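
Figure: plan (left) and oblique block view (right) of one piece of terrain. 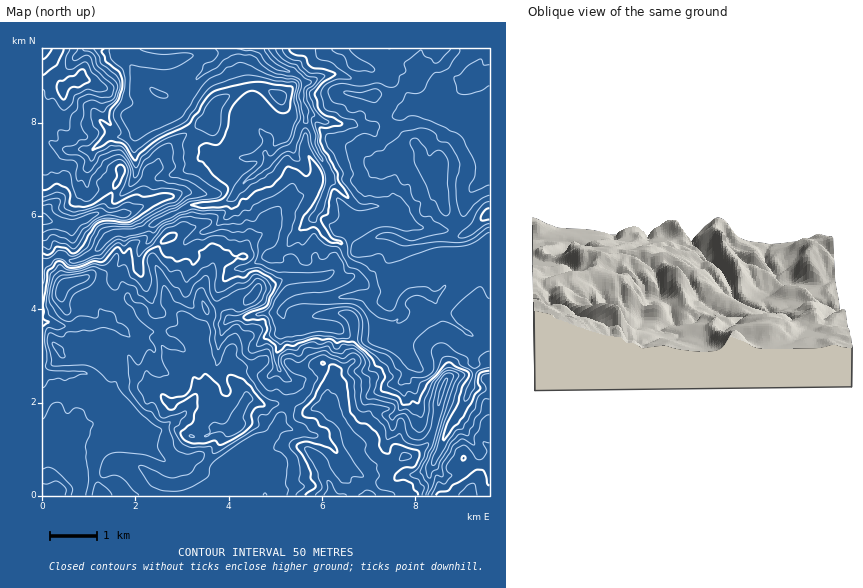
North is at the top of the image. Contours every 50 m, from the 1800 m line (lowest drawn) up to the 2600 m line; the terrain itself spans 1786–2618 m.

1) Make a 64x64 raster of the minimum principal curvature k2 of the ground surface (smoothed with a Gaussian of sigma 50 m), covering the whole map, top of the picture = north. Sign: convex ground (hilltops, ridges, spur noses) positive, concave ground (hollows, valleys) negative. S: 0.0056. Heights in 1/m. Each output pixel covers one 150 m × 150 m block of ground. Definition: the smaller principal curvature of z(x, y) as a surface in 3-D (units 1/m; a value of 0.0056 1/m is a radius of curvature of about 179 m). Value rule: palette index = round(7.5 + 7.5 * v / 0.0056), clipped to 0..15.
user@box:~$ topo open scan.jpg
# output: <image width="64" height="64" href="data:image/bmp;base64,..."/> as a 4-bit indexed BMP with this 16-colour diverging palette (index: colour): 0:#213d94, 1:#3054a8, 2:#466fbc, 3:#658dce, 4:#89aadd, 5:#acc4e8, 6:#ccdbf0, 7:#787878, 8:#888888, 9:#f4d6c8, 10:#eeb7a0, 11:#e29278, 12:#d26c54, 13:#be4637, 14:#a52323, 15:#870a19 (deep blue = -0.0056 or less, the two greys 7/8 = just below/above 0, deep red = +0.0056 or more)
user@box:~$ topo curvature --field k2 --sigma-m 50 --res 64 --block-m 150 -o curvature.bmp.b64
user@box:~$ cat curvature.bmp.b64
<image width="64" height="64" href="data:image/bmp;base64,Qk12CAAAAAAAAHYAAAAoAAAAQAAAAEAAAAABAAQAAAAAAAAIAAATCwAAEwsAABAAAAAAAAAAlD0hAKhUMAC8b0YAzo1lAN2qiQDoxKwA8NvMAHh4eACIiIgAyNb0AKC37gB4kuIAVGzSADdGvgAjI6UAGQqHAHeHZ2eHd3ZlVERFd3d3d3h3dnd3eHhoiHd4eEKXeIh2eIdnd3d3d3eIeIdmd3d3d3d3VURoZmd2VXiHgYWHiHZndnd2d3d3eIdnd3Znd3d3d3d3d3dmdld2VlZhdFZnhndmd3Z3d3d3dmZmmGd3d3d3d3Znd2dld3dkQ0JVdmeGdnd3dnh3eIdmZmV2Znd3eHd3dnh3ZWeHd3eJYDmIdXd3d3d2eIh3dmZ3dUZ1V3d3d2ZniHdWd3d2eJmEB3iWV3d3d3d3d3Zmd3dlQ2dUZ3d3ZniHdVd3d2WIh3cEeZZHd3h3d3d3d3d3ZXh3SHU1d2d3iHZFeIeIZYZmaECIgnh3eHeHd3d3d3ZXmXhniHRFZ3ZUNGd4h3hzZ2VXcGdVh3d3d3d3d3d3ZXeHZ4d4l2ZlZUV3Znd3iIVHZldyJld3d3d3eIdnh3VVJXZ3h3iIdnVmdmd3d2eIhUlmR3UVd4h3d3d3iIZ2VYljR4h2Z3ZVdVeIdoh3dnZDKGZHd0JoeHiHeId4hmV2aJdFd3dnd2eGVmeHiHdleHlUVUeHY0ZnaId4iIhlZ4d4h3V4d2eId2d3ZneHd3VHeINlZ4d2Fphoh3iHdVZ3iHh3d3eHZ3h2Vmd2Z4eIdkNXdHR2iHckhmiGiIdGZ3iIh3d3d4ZneGZnZ2ZniIh3h0RVZWaIdkJFZ3Z4hGhmd3h3dnd4dXh3ZllTRVV3iId3dmRmVomHcIlTMzM1eHZ3d2Znd3dWd2VVRBZ3Zld1RFiHdmVEaZeBaTh3d3d3dnZ3Vod3Z1aHd3iAaWZ4aIZmVXdnVWVFVEMzJ4h3d3d2dXZYh3d4ZId1eZCZVomHZal2Z3Vnd2Z3dHgniHd3d3eFd1h3Z3dUh2RYgHhHZ4VHmGZ3Rnd3dmZlaCmHZ3d3d2ZlZ1Z3d2OIdiWEVmmFdlh1REVnd3d3d3dVKWZ4eHh2Z2d1d3eHYndnckRVVXdmUzRWdod3eHd3dmZIV2d2d2d3ZVeHeImCaHeIZVZUNENEd1eGh3d3eIdWhzESNEVWd3Z3d3aId2Q4doh1ZnZlVVaHV3d3d3d4ZXd3Vol2d3d3Z3ZmZ4dWhiEAJWVYiHd3Z5dmZXd3d3Zoh3dXeHeHd3ZohkZ3dFh0Z3YyNGeId3d5hmRXZnd3ZoiIh0d2Znd3d3eEWGZViFWGeIh0ZWZlVVZmVoh2iHdnd4iGGJdmZ3d4hWRodkaHRnh4iGVnZVVDMjRmd3Vndmd3eIYIl2ZmZ1eIRWhnRodUeHaZhld3eIh3d2Vnd2Zndnd3dgeZeIZmV2dFd1dGd3RXZpl2V3d3d3h4dId3d3eHd3d3F3d3h3dYZUZ3WFZ4d0ZWh3Z3d3iId4c1h3d3d3h3d3cWdFZ4ZldzV3dXdXd2UyFWZmZmZneEUlZ3d3d3d3d3dyFxAFdGdnNZdnaGZneHdhRWZ3Zmd4Imd3h3d3d3d3d3YwFzAUeVc0p1ZmZ3iHaJdEV4dYd4cKh3d3ZmZ2ZmZ3d2RohyF5WGBlZVWXeHd3dldkZ2iGdCiHZmZ3d2ZlVVZ3R2iHYidYhheIc1d4h3d2eIdHaHQBVnd3eId4d3eIZWdXeHZlIAAERZh4UiaHd4d4d2RoYIh3ZniIZnZmZoiHSHeJZ1VVVTADl3h3Yld2hniIdkYWh3d2ZmVmVVVWZ3dYd3Z4ZWeZd1ADiHeIRHZ2iIeIUllneId2Z3ZnZ4dlZ3hlVWeIV5h3d0AEhnh1Z2eId3d1FWd3Z3d3Z3hniGVol3ZEVWZUd3d3d1AAAAVXaIh3d3gVeHMzRFZnZ3eHZWeGeHRlVmNHdneJhmd3Yih3d3eHeFGYJId3dniGd4dlZnZndmVlZiR3V4iHd3iHFXh3d4d4cIMnh4h2d4eHh3ZmZnd2dId4cVdlZ3d3d3ZhaId3h2eCI4iIeHaGd3d3d3Znd3Zkh3d0FmREZ3d3d3Yjd3d4Z4QXh3h3doZ3eId3d3dnh1N3eKcIiHZVZ3d3d3MmeHhXgEZnd4iGh3h3h3d3d3aIg1eIlwh3d3dnd3d3eEN4dVdgeHeIiId3h3iId3d3hmeFSHh1GHiHd3d3d3ZVVRdzdwR3d4d4d3d3aIh3d3dkMiIVeIQ2iIh3d2Z3d4dWUBWECHd3h3d3d3hoh3d3dld4aFBWVFVoiHdmZ3d3iHV4MoBph3eHd3d4h2Z3d3d3h3d4hjNVZVV4d3Z4dnd3ZniAgFmHd4hnd3iId2d3d3d2h3Z2WGZ3ZUZ3Z4iGZ3d3eHBQd3ZmVGd3d3iHd2d3d3d3Z2RmV3d3ZVZ5iIdnd3d3hgVAIzR3d3ZmdmZneId3dnZ3RmVnd3d3ZXd4d2d3d2Z4BEh3h2d3d3d2d3eIiHdmd3VXVUd3d3dlZ4h3Z3d2eHcGmYZ3d3d3d3d3eHd3d1eHRWeHRnd3iHVmiId2d2eJcxd3h3d4h3d3d3d3d3d2aHV1eJlUd3iIhVZ4iHd2d5mDGYiIh3iYd3d3d3d3d3Z4d4Z4mWN3h3d3R3d3d3d3eIcFeZiHZnZmd4d3d3iIdmZ3l4d4ZHd3d3hUd3d3h3d3cgEUZTJERWd3h3d3eIh4ZlaXZ3hkd3d3d3VHd3d2ZlEBeFMzV3d3d3d4d3d3d4d3RIhldlV3d4d3dkJod3djA2WJh3eIiHd3eIh3h2eHdodjWIZlV4d3d4d3hyeIiEJ4l1iHd3h3d3d3h3d3dnd2eIYzRGV3dmd2d3d3UzM0J3iYd3iId2d3d3d3d3eHZ3"/>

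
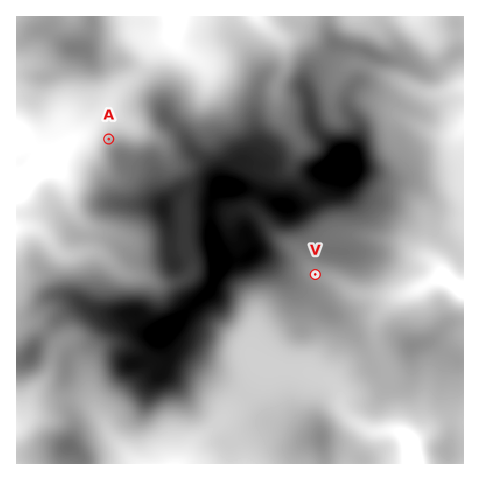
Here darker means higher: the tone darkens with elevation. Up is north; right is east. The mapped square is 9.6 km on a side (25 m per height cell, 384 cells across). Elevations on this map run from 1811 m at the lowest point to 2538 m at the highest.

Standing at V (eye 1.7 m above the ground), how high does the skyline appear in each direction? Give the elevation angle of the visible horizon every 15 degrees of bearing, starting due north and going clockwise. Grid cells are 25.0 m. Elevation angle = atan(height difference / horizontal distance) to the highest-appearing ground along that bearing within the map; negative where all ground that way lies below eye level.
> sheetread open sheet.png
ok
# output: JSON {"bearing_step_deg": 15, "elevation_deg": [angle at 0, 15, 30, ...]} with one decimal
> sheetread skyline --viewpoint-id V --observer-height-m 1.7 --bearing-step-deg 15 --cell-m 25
{"bearing_step_deg": 15, "elevation_deg": [10.1, 9.5, 8.9, 7.8, 6.2, 4.0, 0.8, -1.2, 0.2, -0.4, 1.7, 3.7, 5.3, 6.5, 7.4, 7.9, 8.2, 8.3, 9.8, 13.3, 12.3, 8.1, 11.8, 12.5]}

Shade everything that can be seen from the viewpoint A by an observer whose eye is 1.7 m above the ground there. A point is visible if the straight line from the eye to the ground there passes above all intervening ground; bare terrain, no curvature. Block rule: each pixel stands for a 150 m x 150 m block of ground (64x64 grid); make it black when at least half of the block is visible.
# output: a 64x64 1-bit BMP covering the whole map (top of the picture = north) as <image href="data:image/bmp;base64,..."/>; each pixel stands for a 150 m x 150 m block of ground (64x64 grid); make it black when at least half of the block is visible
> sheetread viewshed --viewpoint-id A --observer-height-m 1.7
<image width="64" height="64" href="data:image/bmp;base64,Qk0+AgAAAAAAAD4AAAAoAAAAQAAAAEAAAAABAAEAAAAAAAACAAATCwAAEwsAAAIAAAAAAAAA////AAAAAAAAAAAAAAAAAAAAAAAAAAAAAAAAAAAAAAAAAAAAAAAAAAAAAAAAAAAAAAAAAAAAAAAAAAAAAAAAAAAAAAAAAAAAAAAAAAAAAAAAAAAAAAAAAAAAAAAAAAAAAAAAAAAAAAAAAAAAAAAAAAAAAAAAAAAAAAAAAAAAAAAAAAAAAAAAAAAAAAAAAAAAAAAAAAAAAAAAAAAAAAAAAAAAAAAAAAAAAAAAAAAAAAAAAAAAAAAAAAAAAAAAAAAAAAAAAAAAAAAAAAAAAAAAAAAAAAAAAAAAAAAAAAAAAAAAAAAAAAAAAAAAAAAAAAAAAAAAAAAAAAAAAAAAAAAAAAAAAAAAAAAAAAAAAAAAAAAAAAAAAAAAAAAAAAAAAAAAAAAAAAAAAAAAAAAAAAAAAAwAAAAAAAAADAAAAAAAAAAcAAAAAAAAAHwAAAAAAAAA/AAAAAAAAAD8AAAAAAAAAP+AAAAAAAAA/8AAAAAAAAD/4AAAAAAAAP/8AAAAAAAAv/wAAAAAAAA//AAAAAAAAD//GAAAAAAA///4AAAAAAD///AAAAAAAD//4AAAAAAAP//AAAAAAAA//4AAAAAAAA//wAAAAAAAA//AAAAAAAAD/gAAAAAAAAPwAAAAAAAAAAAAAAAAAABgAAAAAAAAACAAAAAAAAAAAAAAAAAAAAAAAAAAAAAAAA=="/>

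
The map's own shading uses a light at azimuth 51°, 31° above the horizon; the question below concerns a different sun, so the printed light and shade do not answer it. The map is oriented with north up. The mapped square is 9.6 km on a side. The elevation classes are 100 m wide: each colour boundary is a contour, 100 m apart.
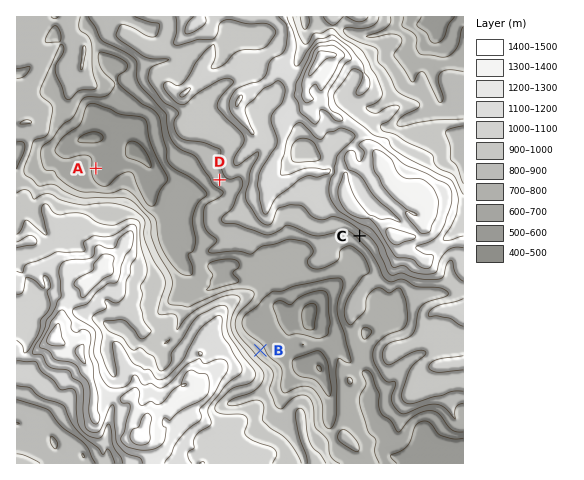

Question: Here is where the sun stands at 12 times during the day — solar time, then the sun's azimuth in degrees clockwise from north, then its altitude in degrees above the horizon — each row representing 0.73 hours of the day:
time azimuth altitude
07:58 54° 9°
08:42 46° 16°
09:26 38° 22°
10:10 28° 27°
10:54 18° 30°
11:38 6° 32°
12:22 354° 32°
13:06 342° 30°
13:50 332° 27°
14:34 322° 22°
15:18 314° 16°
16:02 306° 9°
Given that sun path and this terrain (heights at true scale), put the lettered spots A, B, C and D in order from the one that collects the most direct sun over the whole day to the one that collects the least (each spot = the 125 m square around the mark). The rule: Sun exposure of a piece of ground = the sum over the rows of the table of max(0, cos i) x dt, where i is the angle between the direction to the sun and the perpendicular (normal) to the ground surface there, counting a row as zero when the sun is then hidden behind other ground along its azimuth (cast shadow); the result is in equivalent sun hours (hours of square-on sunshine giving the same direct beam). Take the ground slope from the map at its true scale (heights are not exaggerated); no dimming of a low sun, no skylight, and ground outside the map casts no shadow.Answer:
B > A > D > C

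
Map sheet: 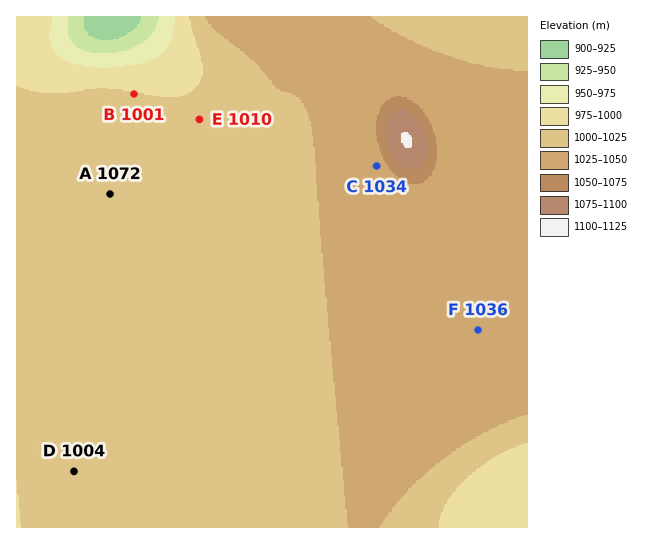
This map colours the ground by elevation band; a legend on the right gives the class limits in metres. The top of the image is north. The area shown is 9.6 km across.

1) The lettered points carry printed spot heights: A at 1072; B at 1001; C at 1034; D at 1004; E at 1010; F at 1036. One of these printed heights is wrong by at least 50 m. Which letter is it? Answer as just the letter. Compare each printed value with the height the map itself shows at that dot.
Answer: A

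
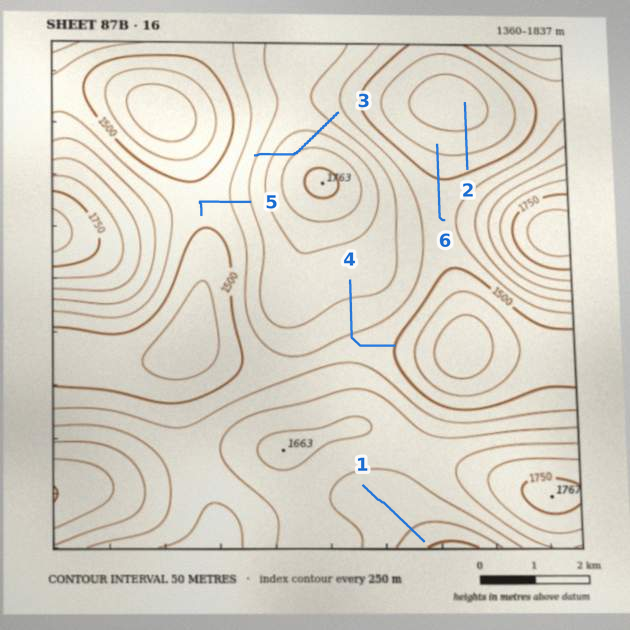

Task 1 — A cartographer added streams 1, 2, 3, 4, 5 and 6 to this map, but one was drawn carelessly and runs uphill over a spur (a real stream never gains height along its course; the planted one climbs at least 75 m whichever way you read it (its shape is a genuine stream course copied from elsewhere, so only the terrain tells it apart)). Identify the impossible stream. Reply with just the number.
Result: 3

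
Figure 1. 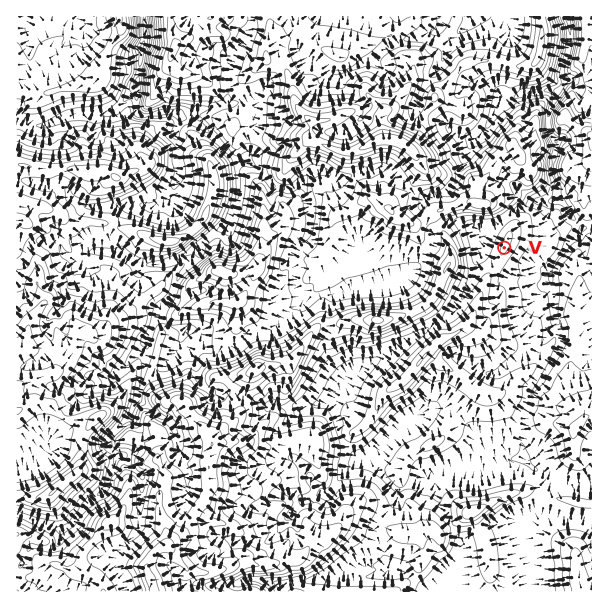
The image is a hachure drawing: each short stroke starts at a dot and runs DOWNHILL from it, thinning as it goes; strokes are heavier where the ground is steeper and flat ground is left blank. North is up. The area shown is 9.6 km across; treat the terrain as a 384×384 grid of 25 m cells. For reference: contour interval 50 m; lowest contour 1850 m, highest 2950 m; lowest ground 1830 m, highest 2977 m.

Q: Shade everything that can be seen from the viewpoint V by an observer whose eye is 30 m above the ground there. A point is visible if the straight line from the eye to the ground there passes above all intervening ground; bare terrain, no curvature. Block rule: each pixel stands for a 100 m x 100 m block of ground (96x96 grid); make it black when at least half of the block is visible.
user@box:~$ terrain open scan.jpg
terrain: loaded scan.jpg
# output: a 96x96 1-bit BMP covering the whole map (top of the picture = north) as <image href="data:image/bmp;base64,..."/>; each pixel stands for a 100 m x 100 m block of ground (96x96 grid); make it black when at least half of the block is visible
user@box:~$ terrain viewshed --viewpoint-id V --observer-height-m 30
<image width="96" height="96" href="data:image/bmp;base64,Qk2+BAAAAAAAAD4AAAAoAAAAYAAAAGAAAAABAAEAAAAAAIAEAAATCwAAEwsAAAIAAAAAAAAA////AAAAAAAAAAGAAAAAAAAAAOcAAAGAAAAAAAAAAP8AAAOAAAAAAAAAAP8AAAIH4AAAAAAAAP8AAAAP/AAAAAAAAN8AAAAf/gAAAAAAAJ8AAAA4/wAAAAAAAP8AAAB7hwAAAAAAAP8AAAB+AAAAAAAAAP4AAAAeA4AAAAAAAPwAAAAHD8AAAAAAAPgAAAAB/8AAAAAAAAAAAAAAf+AAAAAAAAAAAAAAGfAAAAA4AAAAAAAAADAAAAAeAAAAAAAAAIAAAAAPgOAAAAAAAcAAAAAA8cAAAAAAAMAAAAAAP4AAAAAAACAAAAAADwAAAAAAAAAAAAAAAAAAAAAAAAAAAAAAAAAAAAAAAAAAAAAAAAAAAAAAAAAgAAAAAAAAAAAAAAAgAAAAAAAAAAAAAAAwAAAAAAAAAAAAAAAwAAAAAAAAAAAAAAAAAAAAAAgAAAAAAAAAAAAAAhwAAAAAAAAAAAAAA/4AAAAAAAAAAAAAA88AAAAAAAAAAAAAA/8AAAAAAAAAAAAAAf8AAAAAAAAAAAAAAf8AAAAAAAAAAAAB8P8AAAAAAAAAAAAAYP8AAAAAAAAABgAAMH8AAAAAAAAAAAAAPH8AAAAAAAAAAAAAHj8AAAAAAAAAAAAABz8AAAAAAAAAAGAAA58AAAAAAAAAADgAEZ8AAAAAAAAAABwAfN8AAAAAAAAAAA8A/t8AAAAAAAAAAAfB/38AAAAAAAAAAAP//z8AAAAAAAAAAAP//z8AAAAAAAAAAAP//78AAAAAAAAAAAP//78AAAAAAAAAAAP//78AAAAAAAAAAAP///8AAAAAAAAAAAP///8AAAAAAAAAAAH//n4AAAAAAAAAAAH//n4AAAAAAAAAAAD//zwAAAAAAAAAAAD//z0AAAAAAAAAAAD//50AAAAAAAAAAAD//40AAAAAAAAAAAD//88AAAAAAAAAAAD//8cAAAAAAAAAAAD/7+MAAAAAAAAAADH/B/EAAAAAAAAAAH//h8EAAAAAAAAAAef/g8cAAAAAAAAAAcP/wAcAAAAAAAAAA4A/4A8AAAAAAAAAAQAAMB8AAAAAAAAAAAAADB8AAAAAAAAAAAAAD58AAAAAAAAAABgAHz8AAAAAAAAAAAwAPj8AAAAAAAAAAAgAPD8AAAAAAAAAABgAeD8AAAAAAAAAADAAcBsAAAAAAAAAIDAAYBMAAAAAAAAAGAAAAAcAAAAAAAAABAAAAA8AAAAAAAAAAAAAAA8AAAAAAAAAAAAAAAwAAAAAAAAAAAAAAAgAAAAAAAAAAAAAAAAAAAAAAAAAAAAAAAAAAAAAAAAAAAAAAAAAAAAAAAAAAAAAAAAAAAAAAAAAAAAAAAAAAAAAAAAAAAAAAAAAAAAAAAAAAAAAAAAAAAAAAAAAAAAAAAAAAAAAAAAAAAAAAAAAAAAAAAAAAAAAAAAAAAAAAAAAAAAAAAAAAAAAAAAAAAAAAAAAAAAAAAAAAAAAAAAAAAAAAAAAAAAAAAAAAAAAAAAAAAAAAAAAAAAAAAAAAAAAAAAAAAAAAAAAAAAAAAA="/>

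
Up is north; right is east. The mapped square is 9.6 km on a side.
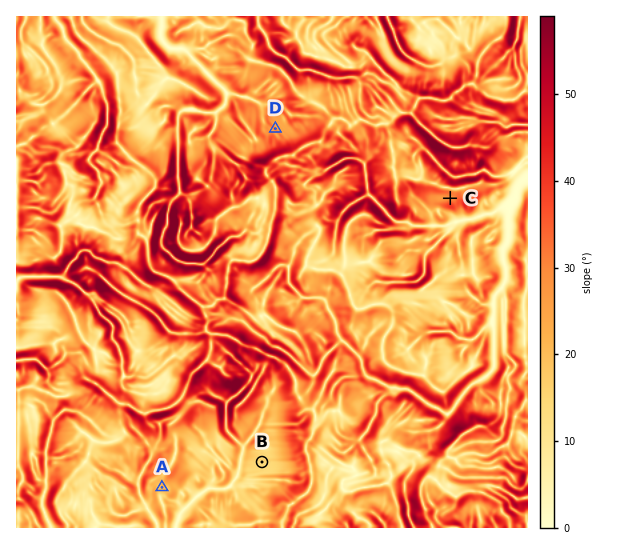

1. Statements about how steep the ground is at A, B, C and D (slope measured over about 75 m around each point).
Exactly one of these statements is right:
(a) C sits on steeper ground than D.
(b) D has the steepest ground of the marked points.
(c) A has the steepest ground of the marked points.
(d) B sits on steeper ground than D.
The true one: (a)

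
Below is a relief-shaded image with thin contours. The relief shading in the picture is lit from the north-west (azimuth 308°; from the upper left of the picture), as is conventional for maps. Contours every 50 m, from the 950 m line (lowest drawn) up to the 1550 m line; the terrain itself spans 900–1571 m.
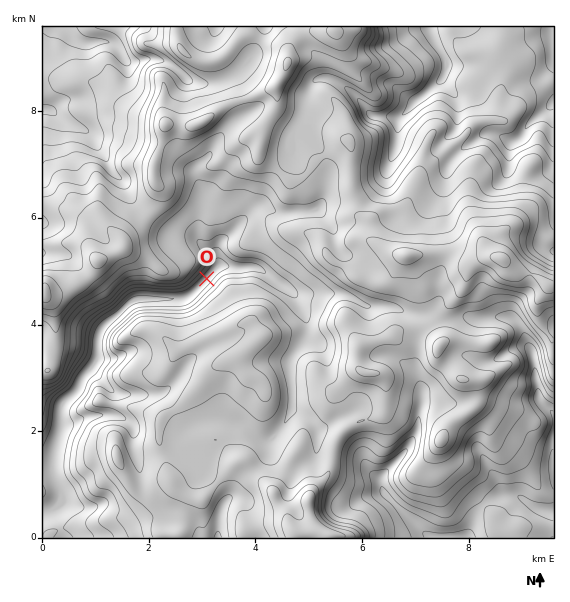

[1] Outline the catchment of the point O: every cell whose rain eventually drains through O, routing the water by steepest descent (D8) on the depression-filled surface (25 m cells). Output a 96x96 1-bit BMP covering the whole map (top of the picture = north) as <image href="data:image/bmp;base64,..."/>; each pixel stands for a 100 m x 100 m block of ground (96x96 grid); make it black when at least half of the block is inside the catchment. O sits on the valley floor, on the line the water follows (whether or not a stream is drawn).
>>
<image width="96" height="96" href="data:image/bmp;base64,Qk2+BAAAAAAAAD4AAAAoAAAAYAAAAGAAAAABAAEAAAAAAIAEAAATCwAAEwsAAAIAAAAAAAAA////AAAAAAAAAAAAAAAAAAAAAAAAAAAAAAHgAAAAAAAAAAAAAAPgAAAAAAAAAAAAAAPgAAAAAAAAAAAAAAPAAAAAAAAAAAAAAAfAAAAAAAAAAAAAAA/AAAAAAAAAAAAMAA/AAAAAAAAAAAA+AB/AAAAAAAAAAAB/AD/gAAAAAAAAAAD/gH/wAAAAAAAAAAD/wP/4AAAAAAAAAAH/4f/8AAAAAAAAAAH/8f/8AAAAAAAAAAH////8AAAAAAAAAAH////+AAAAAAAAAAH////+AAAAAAAAAAP////+AAAAAAAAAAP////+AAAAAAAAAAP/////AAAAAAAAAAP/////gAAAAAAAAAP/////4AAAAAAAAAP//////AAAAAAAAAD//////wAAAAAAAAB//////wAAAAAAAAAf/////4AAAAAAAAAP/////4AAAAAAAAAH/////4AAAAAAAAAH/////4AAAAAAAAAD/////wAAAAAAAAAB/////wAAAAAAAAAA////8AAAAAAAAAAAf///4AAAAAAAAAAAD///4AAAAAAAAAAAB///4AAAAAAAAAAAAf//4AAAAAAAAAAAAP//+AAAAAAAAAAAAH///4BgAAAAAAAAAH///+DAAAAAAAAAAP/////AAAAAAAAAAf/////AAAAAAAAAA//////gAAAAAAAAB//////gAAAAAAAAD//////wAAAAAAAAH//////4AAAAAAAAP//////8AAAAAAAAf//////+AAAAAAAA///////+AAAAAAAB////////AAAAAAAD////////AAAAAAPH////////AAAAAAf/////////gAAAAA/////////8AAAAAH///////8AQAAAAAP///////wAAAAAAAf///////AAAAAAAAP///////AAAAAAAAH///////AAAAAAAAD///////AAAAAAAAB//////+AAAAAAAAA//////8AAAAAAAAAf/////4AAAAAAAAAf/////4AAAAAAAAAf/////4AAAAAAAAAf/////wAAAAAAAAAf/////wAAAAAAAAAf/////wAAAAAAAAAf///z/wAAAAAAAAAf///g/wAAAAAAAAAf//+A/wAAAAAAAAAf//8AfwAAAAAAAAAP//4APwAAAAAAAAAP//4ADwAAAAAAAAAP//4ABwAAAAAAAAAP//4AAAAAAAAAAAAH//4AAAAAAAAAAAAH//4AAAAAAAAAAAAHn/8AAAAAAAAAAAAAB/8AAAAAAAAAAAAAA/+AAAAAAAAAAAAAAP/AAAAAAAAAAAAAAH/AAAAAAAAAAAAAAAfAAAAAAAAAAAAAAAHAAAAAAAAAAAAAAABAAAAAAAAAAAAAAAAAAAAAAAAAAAAAAAAAAAAAAAAAAAAAAAAAAAAAAAAAAAAAAAAAAAAAAAAAAAAAAAAAAAAAAAAAAAAAAAAAAAAAAAAAAAAAAAAAAAAAAAAAAAAAAAAAAAAAAAAAAAAAAAAAAAAAAAAAAAAAAAAAAAAAAAAAAAAAAAAAAAAAAAAA="/>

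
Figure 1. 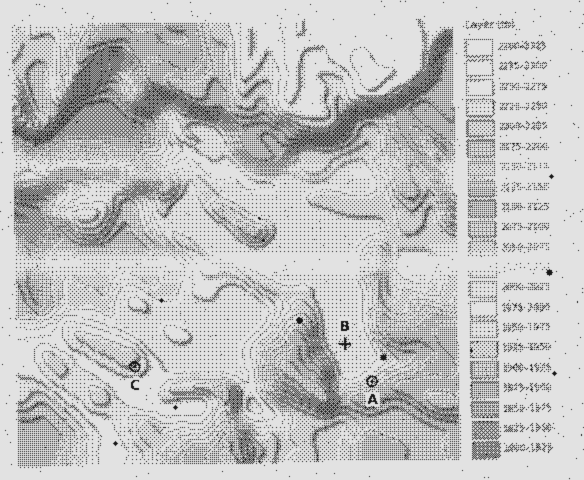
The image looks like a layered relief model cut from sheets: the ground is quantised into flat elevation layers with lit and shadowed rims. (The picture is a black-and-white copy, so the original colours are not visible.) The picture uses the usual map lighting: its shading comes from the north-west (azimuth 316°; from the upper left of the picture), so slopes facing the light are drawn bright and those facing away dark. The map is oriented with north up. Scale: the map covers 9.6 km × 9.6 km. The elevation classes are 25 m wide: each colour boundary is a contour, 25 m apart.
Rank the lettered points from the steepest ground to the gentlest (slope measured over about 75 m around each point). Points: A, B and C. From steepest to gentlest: A C B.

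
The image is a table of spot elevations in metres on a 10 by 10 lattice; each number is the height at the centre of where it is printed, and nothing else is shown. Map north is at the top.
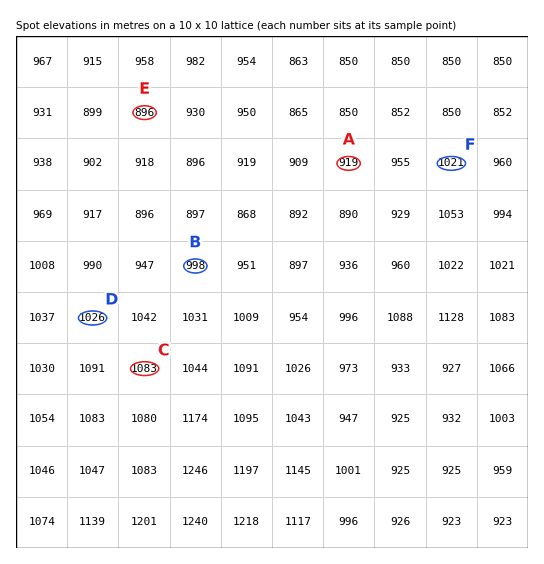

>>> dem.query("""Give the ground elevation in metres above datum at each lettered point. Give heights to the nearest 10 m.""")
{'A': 920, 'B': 1000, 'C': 1080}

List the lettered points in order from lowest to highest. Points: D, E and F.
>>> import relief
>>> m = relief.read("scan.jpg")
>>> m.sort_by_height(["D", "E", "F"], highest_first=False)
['E', 'F', 'D']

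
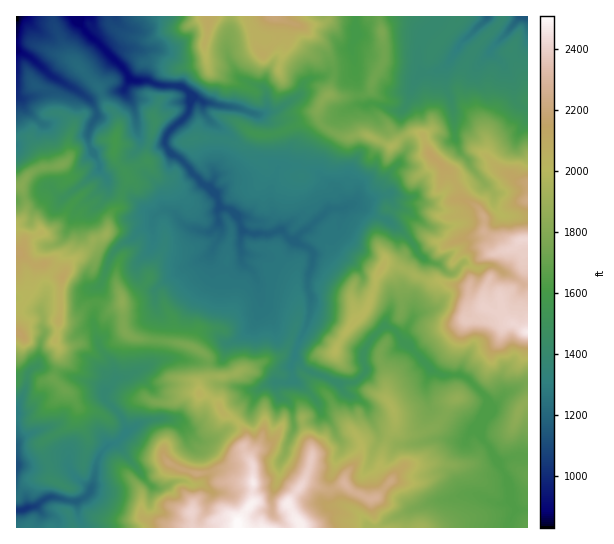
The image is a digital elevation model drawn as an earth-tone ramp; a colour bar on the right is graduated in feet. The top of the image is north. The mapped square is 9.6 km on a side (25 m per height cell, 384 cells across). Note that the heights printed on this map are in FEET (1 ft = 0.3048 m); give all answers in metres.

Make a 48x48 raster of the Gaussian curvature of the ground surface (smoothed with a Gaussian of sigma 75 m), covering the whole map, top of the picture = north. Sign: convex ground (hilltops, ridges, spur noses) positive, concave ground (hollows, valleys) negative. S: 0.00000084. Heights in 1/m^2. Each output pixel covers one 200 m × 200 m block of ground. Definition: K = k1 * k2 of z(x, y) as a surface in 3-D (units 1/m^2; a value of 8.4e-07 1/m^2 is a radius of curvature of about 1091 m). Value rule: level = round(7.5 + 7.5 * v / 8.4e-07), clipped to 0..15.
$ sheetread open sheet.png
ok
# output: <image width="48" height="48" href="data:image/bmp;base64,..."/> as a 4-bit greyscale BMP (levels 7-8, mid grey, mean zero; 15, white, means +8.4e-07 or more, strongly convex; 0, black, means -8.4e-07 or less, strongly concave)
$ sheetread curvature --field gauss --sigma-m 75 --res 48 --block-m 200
<image width="48" height="48" href="data:image/bmp;base64,Qk32BAAAAAAAAHYAAAAoAAAAMAAAADAAAAABAAQAAAAAAIAEAAATCwAAEwsAABAAAAAAAAAAAAAAABEREQAiIiIAMzMzAERERABVVVUAZmZmAHd3dwCIiIgAmZmZAKqqqgC7u7sAzMzMAN3d3QDu7u4A////AHpnd3d2aEpnZ3eId3aKdoehaGmnd3h4eGhpxXd3f1SJxXp2WYdYh3d2hod3d3iHd8hpB3eJhwnW93eX0h9ap4iPyJeIiHh3iGdqrmx6eP94oYaGGcRYU3NIB3eHeIiHh4iZhVd4dgVgd4h41zh4Zvf4j2eHeHeHiLZnh6Z5mZrTIDaHeMhWgoipZod3d3d3iJZnh3dYUn+H36F4Zvx8uJVneLd4d3iIeHuXiHh4ZX+7qbj/eISP9IZXeGh3iYd3eIaGeGeFh1zDd5Z8KKR+ZXeWZ3d3eId4h1d4eHiYmiQEd2kAeZgwwJyFeHd4iId3l3iIiIWUWFx9Z4w9uXC/x3eGaIeHZ3eIh6eId4d0p6WUh2qIa9dms1g7aXd3eYaXiWd3mXmWjJZ2nEh4c3dxqal8uHd3npV3h4fId2iHd0iHmXGGR8i1lNBmd3dniFVohhSQV3eIeIi4h1N/92Z0VZVpV3iXWJh3iF3wVoiIeJZnchyuSlhBnahYV5eHl3d5h1dM5YZYd4iIiqpmmCYZ78n6hoOHZodntf4Phqh3qFZ4lmxnlZZ3egaF+biHZq17SvbQOXeJh3h3d1p4h4eIh1eEYFd0joVKLVYO83d2WIh3eXdniIeIq1i4yod0f5Z4d2emeGZoh4iIh4d3iIeHmXeKRoiKt4h3d3d3S4Zsxoh4iIh3d3eIhqtoZ3h41nh4d3eHD7mZhXV4iIh3d3d3ZJ5hiHiHA7Z4iId26JVWmLiIh3d3d3d4dm04d3Yri/XqVna1pGdlmIaId3d4iHeId3db1FaqVQoIeKN3dneXl4Z3d4iId3eHh4eW9nrXJozId5fTd0VmhoeHeHh3l5iHd3mP50S8xleIiJH4l3b4SHiHh3eId3Z4iIg4eUaoeGhHenm1WIrHZ4h3eHiHiIeHeHdRXXZYR6ValnV9SIhRmId3iIeIeHh4h4iHZXicd3qIhUaImHd3aHiHiVaIeHh3eHiIiHhUmVl2fVindpeVSIh3aJiIh3d3d3iHfSuKVmpZdofJZ0eXiHd3d3h3d3iIeHeHde1IdXiXeXVHonplh4ZpmId3eHh3h3loQIVWvESXh+eW/YWWd+qzeHd3d4h3hlmIicfGZHd1dqVpfyp6dQo7d3d3d3h3d3jWnym3xquHyId4UKa9eA0/mHdnqHiHd6daGQZGy3eHp4mpd7Z8m3e4eIeKdWZXhneYg0+OVniXeHV4aZtkU9uThnmn+ndpiId3fNaJeXiHeIeah4DJRZeWaTKWZzdoiHeGSJdUZ3d3iJZWeKULmr/D9FhmxhWpnmZoeIhmdneHeHtneHh6VyQPeFRHbL1FZoh4d4h4d4h4h3uIiHaKN4nAD/WHZ/qJdHiIh4h3h4h4h1aHiYeHfTeCLaZGlSaHd3d3mHd3d3d3d4Z3iIeHZ3mZZ2hm7Wh3hoh3eHeIeIeHh0x3d4d3d3iNn3mIh3hoWIeHd3d4eHd3mHd3Z2eIeIY4gHu3d3eceWiI54iHd3eHd3eKi4eXd3aKb+AJepeIa2Z2R3d3eLO6Ow=="/>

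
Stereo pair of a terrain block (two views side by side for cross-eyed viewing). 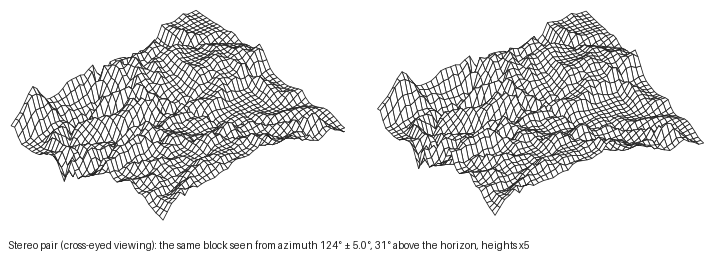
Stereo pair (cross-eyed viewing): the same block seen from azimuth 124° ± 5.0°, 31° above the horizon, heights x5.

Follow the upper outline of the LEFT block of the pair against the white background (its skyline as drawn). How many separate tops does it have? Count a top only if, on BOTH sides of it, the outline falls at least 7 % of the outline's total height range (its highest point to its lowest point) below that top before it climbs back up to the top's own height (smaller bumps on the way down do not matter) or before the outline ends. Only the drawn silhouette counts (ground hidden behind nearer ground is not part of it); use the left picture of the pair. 3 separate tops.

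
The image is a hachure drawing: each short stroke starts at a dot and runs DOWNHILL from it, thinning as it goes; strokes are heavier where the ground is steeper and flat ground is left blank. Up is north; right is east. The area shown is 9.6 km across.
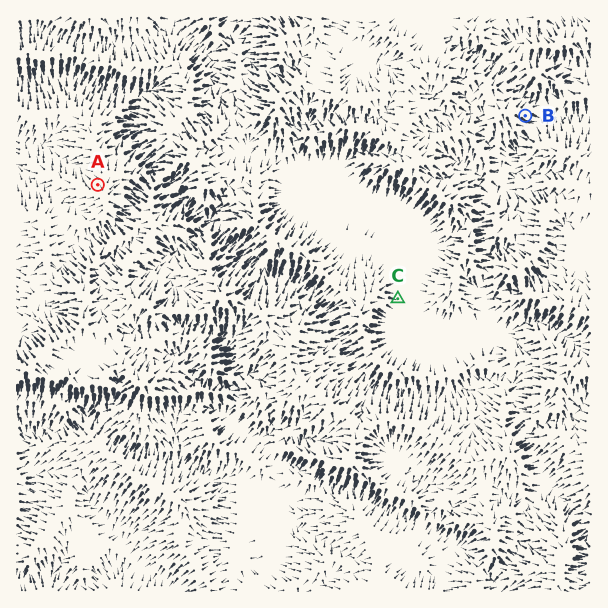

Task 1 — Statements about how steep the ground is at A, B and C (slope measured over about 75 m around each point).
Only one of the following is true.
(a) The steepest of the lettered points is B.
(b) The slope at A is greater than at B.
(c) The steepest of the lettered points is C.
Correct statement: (a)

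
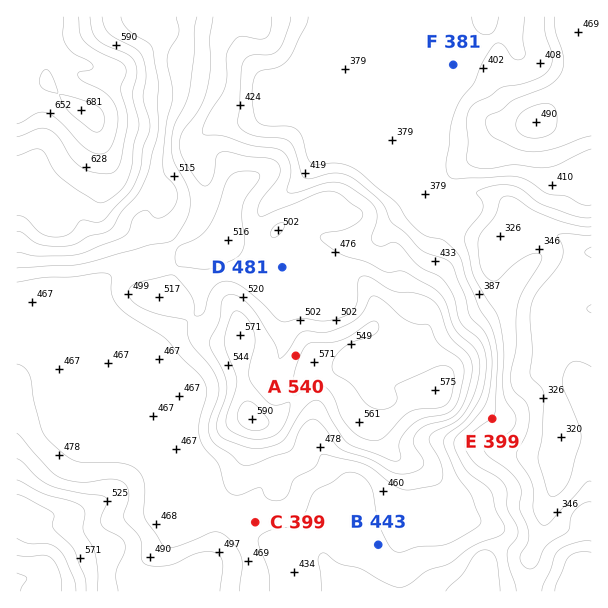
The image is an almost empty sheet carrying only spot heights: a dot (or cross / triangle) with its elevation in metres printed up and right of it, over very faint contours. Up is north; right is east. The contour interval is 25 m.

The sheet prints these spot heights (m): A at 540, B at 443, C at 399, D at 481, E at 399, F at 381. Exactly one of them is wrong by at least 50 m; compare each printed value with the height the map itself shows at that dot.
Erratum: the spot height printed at C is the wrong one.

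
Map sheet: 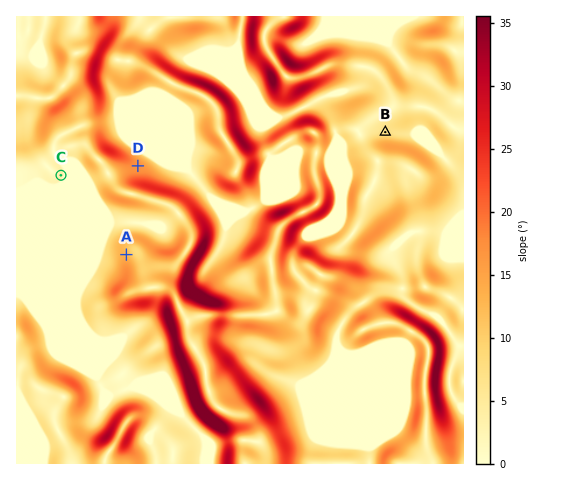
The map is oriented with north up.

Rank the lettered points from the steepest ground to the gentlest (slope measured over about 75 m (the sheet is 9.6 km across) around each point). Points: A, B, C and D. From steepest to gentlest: D A B C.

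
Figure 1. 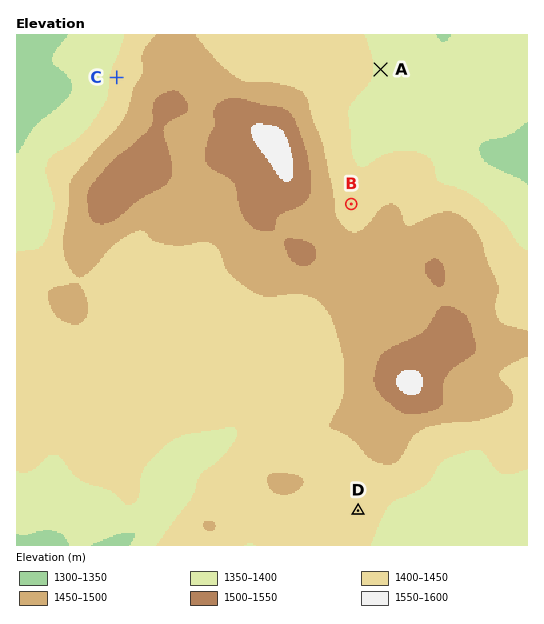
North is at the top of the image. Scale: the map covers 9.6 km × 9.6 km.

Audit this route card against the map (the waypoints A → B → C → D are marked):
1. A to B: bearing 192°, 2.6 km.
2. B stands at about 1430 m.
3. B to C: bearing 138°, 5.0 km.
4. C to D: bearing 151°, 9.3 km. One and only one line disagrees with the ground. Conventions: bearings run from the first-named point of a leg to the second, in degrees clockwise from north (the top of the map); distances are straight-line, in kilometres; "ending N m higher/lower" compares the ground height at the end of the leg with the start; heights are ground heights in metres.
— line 3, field bearing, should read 298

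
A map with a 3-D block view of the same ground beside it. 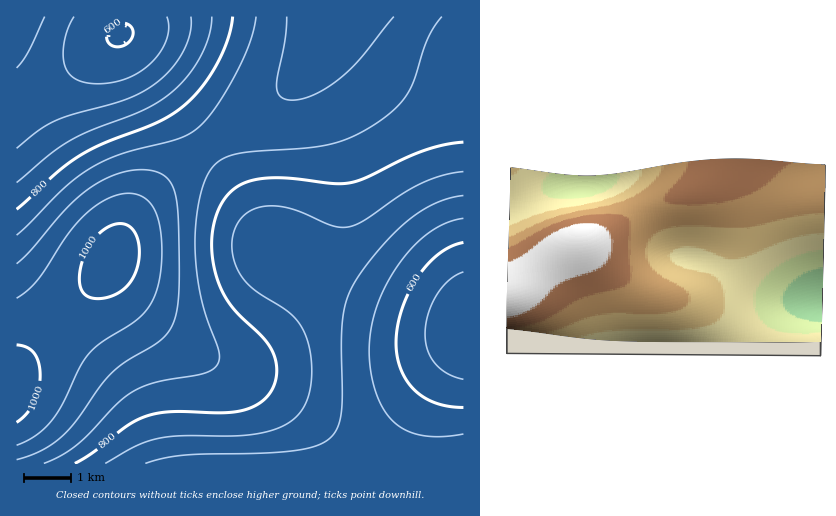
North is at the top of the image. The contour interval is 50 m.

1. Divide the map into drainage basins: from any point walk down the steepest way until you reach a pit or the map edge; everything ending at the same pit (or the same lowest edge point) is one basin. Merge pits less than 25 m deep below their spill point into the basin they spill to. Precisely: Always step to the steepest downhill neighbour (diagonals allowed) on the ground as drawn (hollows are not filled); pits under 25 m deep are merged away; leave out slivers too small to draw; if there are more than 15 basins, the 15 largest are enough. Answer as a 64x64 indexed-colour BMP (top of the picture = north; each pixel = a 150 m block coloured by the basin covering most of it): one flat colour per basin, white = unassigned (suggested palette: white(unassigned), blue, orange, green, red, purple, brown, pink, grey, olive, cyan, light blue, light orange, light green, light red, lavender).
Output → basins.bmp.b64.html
<image width="64" height="64" href="data:image/bmp;base64,Qk12CAAAAAAAAHYAAAAoAAAAQAAAAEAAAAABAAQAAAAAAAAIAAATCwAAEwsAABAAAAAAAAAA////ALR3HwAOf/8ALKAsACgn1gC9Z5QAS1aMAMJ34wB/f38AIr28AM++FwDox64AeLv/AIrfmACWmP8A1bDFABEREREREREREREREREREREREREREREREREREREREREREREREREREREREREREREREREREREREREREREREREREREREREREREREREREREREREREREREREREREREREREREREREREREREREREREREREREREREREREREREREREREREREREREREREREREREREREREREREREREREREREREREREREREREREREREREREREREREREREREREREREREREREREREREREREREREREREREREREREREREREREREREREREREREREREREREREREREREREREREREREREREREREREREREREREREREREREREREREREREREREREREREREREREREREREREREREREREREREREREREREREREREREREREREREREREREREREREREREREREREREREREREREREREREREREREREREREREREREREREREREREREREREREREREREREREREREREREREREREREREREREREREREREREREREREREREREREREREREREREREREREREREREREREREREREREREREREREREREREREhERERERERERERERERERERERERERERERERERERERERESIRERERERERERERERERERERERERERERERERERERERERIhEREREREREREREREREREREREREREREREREREREREREiIRERERERERERERERERERERERERERERERERERERERESIiERERERERERERERERERERERERERERERERERERERERIiIhEREREREREREREREREREREREREREREREREREREREiIiIRERERERERERERERERERERERERERERERERERERESIiIiERERERERERERERERERERERERERERERERERERERIiIiIhEREREREREREREREREREREREREREREREREREREiIiIiIRERERERERERERERERERERERERERERERERERESIiIiIiERERERERERERERERERERERERERERERERERERIiIiIiIhEREREREREREREREREREREREREREREREREREiIiIiIiIRERERERERERERERERERERERERERERERERESIiIiIiIiERERERERERERERERERERERERERERERERERIiIiIiIiIREREREREREREREREREREREREREREREREREiIiIiIiIiERERERERERERERERERERERERERERERERESIiIiIiIiIRERERERERERERERERERERERERERERERERIiIiIiIiIiEREREREREREREREREREREREREREREREREiIiIiIiIiIRERERERERERERERERERERERERERERERESIiIiIiIiIiERERERERERERERERERERERERERERERERIiIiIiIiIiIREREREREREREREREREREREREREREREREiIiIiIiIiIiERERERERERERERERERERERERERERERESIiIiIiIiIiIhERERERERERERERERERERERERERERERIiIiIiIiIiIiIREREREREREREREREREREREREREREREiIiIiIiIiIiIhERERERERERERERERERERERERERERESIiIiIiIiIiIiIRERERERERERERERERERERERERERERIiIiIiIiIiIiIiEREREREREREREREREREREREREREREiIiIiIiIiIiIiIhERERERERERERERERERERERERERESIiIiIiIiIiIiIiIhERERERERERERERERERERERERERIiIiIiIiIiIiIiIiIREREREREREREREREREREREREREiIiIiIiIiIiIiIiIiERERERERERERERERERERERERESIiIiIiIiIiIiIiIiIhERERERERERERERERERERERERIiIiIiIiIiIiIiIiIiIhEREREREREREREREREREREREiIiIiIiIiIiIiIiIiIiIRERERERERERERERERERERESIiIiIiIiIiIiIiIiIiIiIRERERERERERERERERERERIiIiIiIiIiIiIiIiIiIiIiEREREREREREREREREREREiIiIiIiIiIiIiIiIiIiIiIiERERERERERERERERERESIiIiIiIiIiIiIiIiIiIiIiIhERERERERERERERERERIiIiIiIiIiIiIiIiIiIiIiIiIREREREREREREREREREiIiIiIiIiIiIiIiIiIiIiIiIiIRERERERERERERERESIiIiIiIiIiIiIiIiIiIiIiIiIiERERERERERERERERIiIiIiIiIiIiIiIiIiIiIiIiIiIREREREREREREREREiIiIiIiIiIiIiIiIiIiIiIiIiIiERERERERERERERESIiIiIiIiIiIiIiIiIiIiIiIiIiIhERERERERERERERIiIiIiIiIiIiIiIiIiIiIiIiIiIiEREREREREREREREiIiIiIiIiIiIiIiIiIiIiIiIiIiIhERERERERERERESIiIiIiIiIiIiIiIiIiIiIiIiIiIiIRERERERERERERIiIiIiIiIiIiIiIiIiIiIiIiIiIiIhEREREREREREREiIiIiIiIiIiIiIiIiIiIiIiIiIiIiERERERERERERESIiIiIiIiIiIiIiIiIiIiIiIiIiIiIhERERERERERER"/>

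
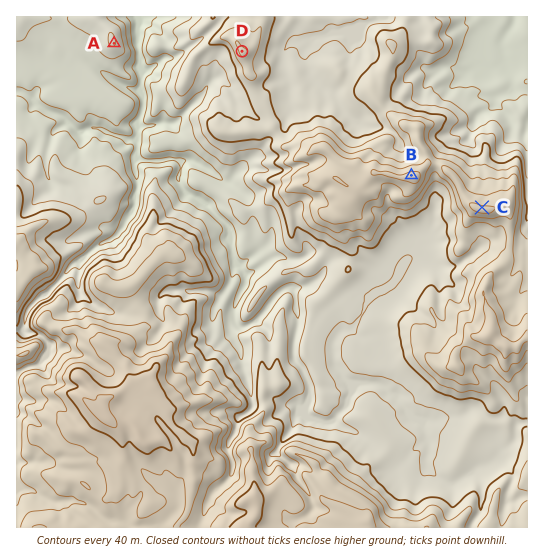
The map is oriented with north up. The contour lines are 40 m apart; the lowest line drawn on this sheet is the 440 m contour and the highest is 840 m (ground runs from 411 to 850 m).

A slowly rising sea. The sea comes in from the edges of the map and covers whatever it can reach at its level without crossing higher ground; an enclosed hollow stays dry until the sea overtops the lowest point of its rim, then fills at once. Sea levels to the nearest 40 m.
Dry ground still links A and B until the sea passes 480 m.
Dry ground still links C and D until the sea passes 600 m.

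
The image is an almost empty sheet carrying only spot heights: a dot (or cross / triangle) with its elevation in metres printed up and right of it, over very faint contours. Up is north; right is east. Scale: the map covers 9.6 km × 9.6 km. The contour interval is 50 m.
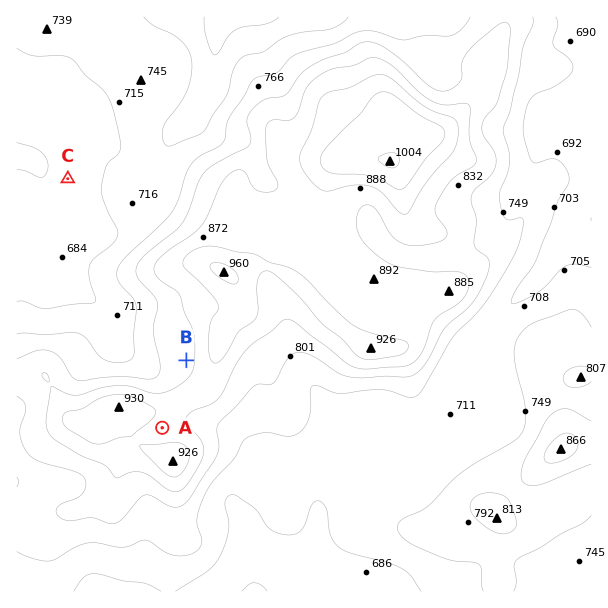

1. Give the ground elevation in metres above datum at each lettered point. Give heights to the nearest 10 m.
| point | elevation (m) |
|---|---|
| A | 880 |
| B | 830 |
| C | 670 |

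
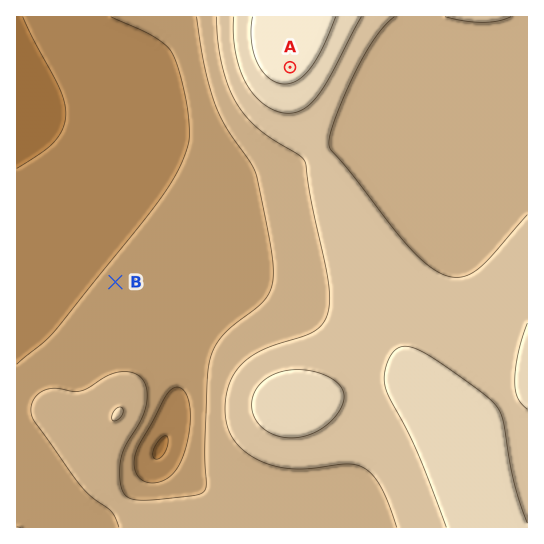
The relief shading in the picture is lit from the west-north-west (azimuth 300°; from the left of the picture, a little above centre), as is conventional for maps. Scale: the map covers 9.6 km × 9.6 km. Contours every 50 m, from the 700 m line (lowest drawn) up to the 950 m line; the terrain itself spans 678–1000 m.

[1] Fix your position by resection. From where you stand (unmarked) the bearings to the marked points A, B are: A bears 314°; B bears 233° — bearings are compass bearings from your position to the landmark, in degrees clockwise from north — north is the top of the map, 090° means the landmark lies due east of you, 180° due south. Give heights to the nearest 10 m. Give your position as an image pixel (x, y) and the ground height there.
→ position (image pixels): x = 338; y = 114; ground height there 850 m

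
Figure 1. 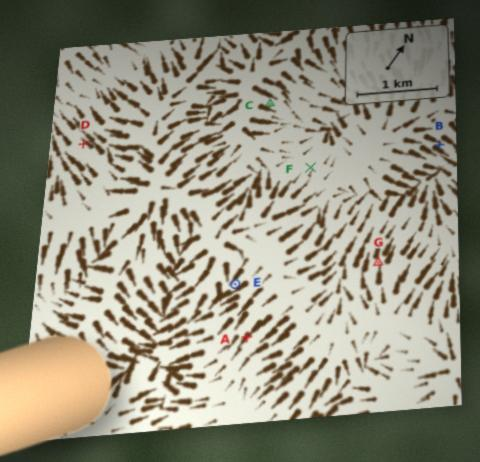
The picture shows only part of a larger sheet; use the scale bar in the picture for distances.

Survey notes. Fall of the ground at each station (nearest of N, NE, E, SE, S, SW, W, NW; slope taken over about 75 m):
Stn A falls S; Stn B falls E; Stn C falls E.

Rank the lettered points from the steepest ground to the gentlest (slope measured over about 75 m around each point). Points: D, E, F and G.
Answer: E G D F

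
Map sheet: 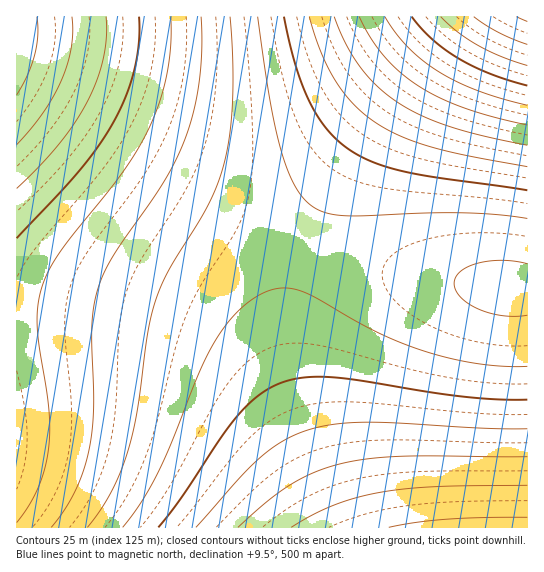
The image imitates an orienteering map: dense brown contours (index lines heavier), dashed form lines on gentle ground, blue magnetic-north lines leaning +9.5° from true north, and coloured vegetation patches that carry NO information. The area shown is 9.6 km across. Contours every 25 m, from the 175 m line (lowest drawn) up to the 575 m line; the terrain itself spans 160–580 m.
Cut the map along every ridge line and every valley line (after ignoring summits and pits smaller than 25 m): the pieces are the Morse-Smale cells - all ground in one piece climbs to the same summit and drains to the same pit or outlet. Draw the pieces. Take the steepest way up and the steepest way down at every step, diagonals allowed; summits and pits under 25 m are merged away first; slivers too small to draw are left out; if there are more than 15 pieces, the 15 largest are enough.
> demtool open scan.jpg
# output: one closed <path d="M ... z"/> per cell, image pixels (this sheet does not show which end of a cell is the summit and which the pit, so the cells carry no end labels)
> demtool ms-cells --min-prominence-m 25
<path d="M17 85l-1 442 327 1-34-93-17-68-3-20 0-46 8-40 6-14-68-27-49-25z"/><path d="M457 16l-440 0-1 69 126 83 44 27 49 25 67 27 26-57 40-64 45-60z"/><path d="M305 247l-4 2-4 12-8 40 2 57 5 29 13 48 35 92 183 1 1-238-117-14-54-12z"/><path d="M527 16l-69 0-15 15-50 60-44 63-37 68-9 25 54 17 54 12 68 9 49 4z"/>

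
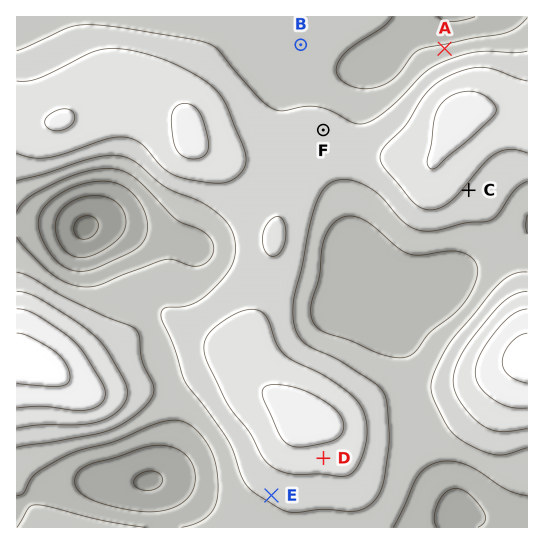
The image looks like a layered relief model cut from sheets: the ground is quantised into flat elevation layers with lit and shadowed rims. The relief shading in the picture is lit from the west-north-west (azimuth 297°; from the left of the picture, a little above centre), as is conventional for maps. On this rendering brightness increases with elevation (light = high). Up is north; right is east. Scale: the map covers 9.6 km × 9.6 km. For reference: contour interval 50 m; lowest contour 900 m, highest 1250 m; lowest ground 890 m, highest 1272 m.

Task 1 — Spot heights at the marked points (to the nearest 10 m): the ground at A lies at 1060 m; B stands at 1070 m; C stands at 1140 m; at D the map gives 1170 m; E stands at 1110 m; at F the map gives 1130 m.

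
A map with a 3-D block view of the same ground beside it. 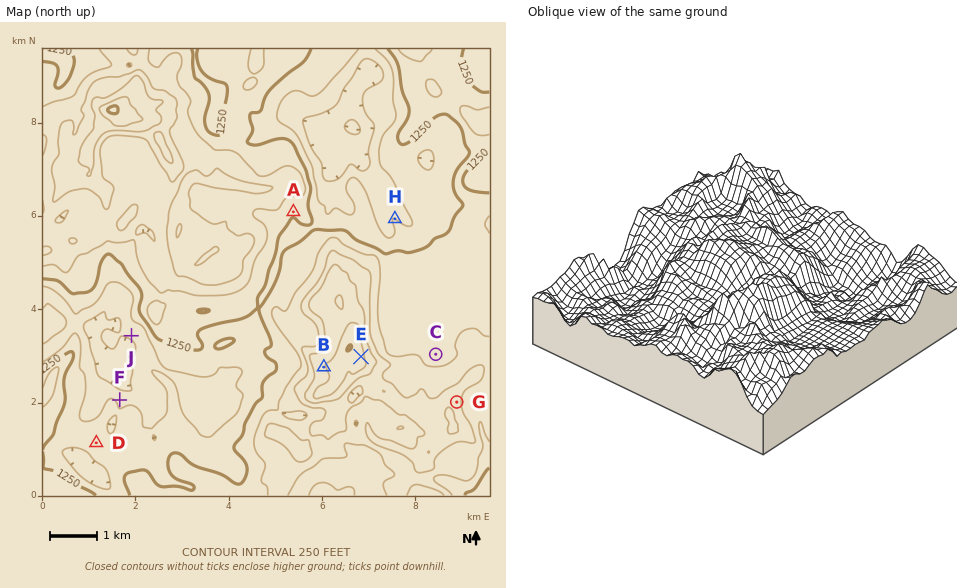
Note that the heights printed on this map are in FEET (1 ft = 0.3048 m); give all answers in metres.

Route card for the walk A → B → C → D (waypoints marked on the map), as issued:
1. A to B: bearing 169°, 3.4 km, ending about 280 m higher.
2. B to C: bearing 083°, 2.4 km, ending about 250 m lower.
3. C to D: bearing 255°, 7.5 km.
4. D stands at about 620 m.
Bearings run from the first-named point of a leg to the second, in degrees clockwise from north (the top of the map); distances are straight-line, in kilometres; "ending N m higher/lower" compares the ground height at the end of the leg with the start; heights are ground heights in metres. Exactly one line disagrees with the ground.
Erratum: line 4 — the height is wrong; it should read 360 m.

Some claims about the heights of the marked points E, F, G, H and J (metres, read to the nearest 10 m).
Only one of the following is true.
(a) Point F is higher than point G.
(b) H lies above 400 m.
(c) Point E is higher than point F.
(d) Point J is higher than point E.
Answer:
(c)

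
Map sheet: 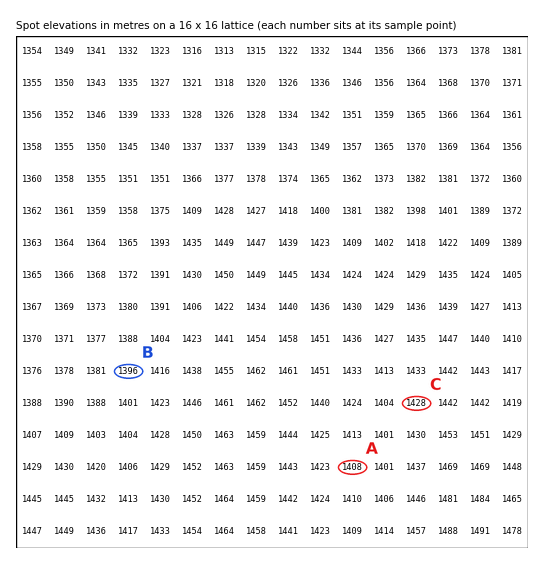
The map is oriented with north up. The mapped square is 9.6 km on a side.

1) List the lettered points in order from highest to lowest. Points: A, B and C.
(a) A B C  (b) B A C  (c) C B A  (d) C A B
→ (d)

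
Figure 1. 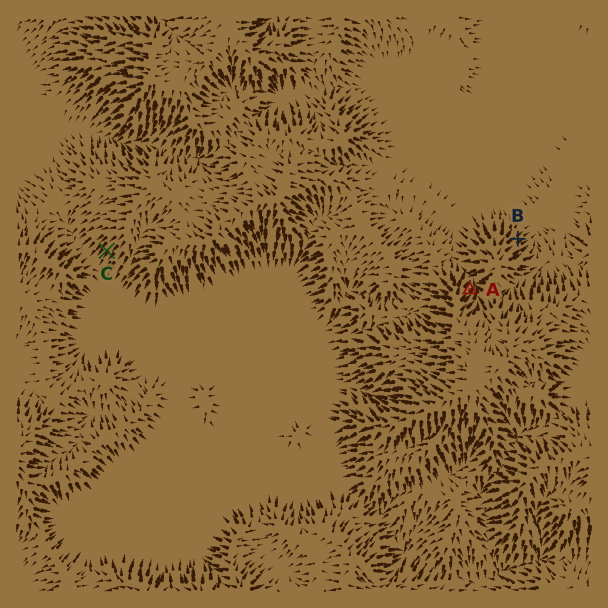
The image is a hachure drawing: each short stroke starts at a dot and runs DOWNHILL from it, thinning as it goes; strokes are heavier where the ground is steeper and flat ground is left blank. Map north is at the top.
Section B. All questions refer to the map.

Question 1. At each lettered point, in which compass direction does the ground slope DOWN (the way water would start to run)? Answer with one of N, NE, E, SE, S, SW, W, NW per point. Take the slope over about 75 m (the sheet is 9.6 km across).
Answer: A NE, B NE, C SW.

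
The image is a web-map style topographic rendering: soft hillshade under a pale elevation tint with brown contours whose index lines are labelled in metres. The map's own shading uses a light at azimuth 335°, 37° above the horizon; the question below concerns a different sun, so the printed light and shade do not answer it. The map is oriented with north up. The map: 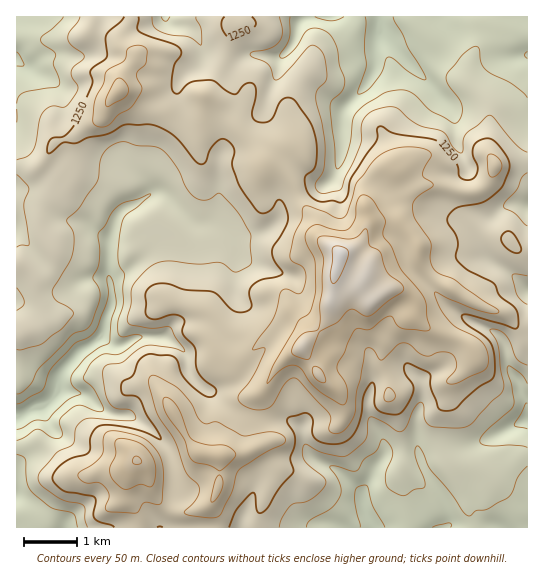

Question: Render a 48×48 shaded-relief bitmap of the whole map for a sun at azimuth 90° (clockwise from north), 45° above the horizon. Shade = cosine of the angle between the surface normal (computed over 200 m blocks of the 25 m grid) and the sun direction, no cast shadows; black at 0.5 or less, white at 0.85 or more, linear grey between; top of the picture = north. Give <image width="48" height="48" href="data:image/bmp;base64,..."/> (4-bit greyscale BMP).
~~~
<image width="48" height="48" href="data:image/bmp;base64,Qk32BAAAAAAAAHYAAAAoAAAAMAAAADAAAAABAAQAAAAAAIAEAAATCwAAEwsAABAAAAAAAAAAAAAAABEREQAiIiIAMzMzAERERABVVVUAZmZmAHd3dwCIiIgAmZmZAKqqqgC7u7sAzMzMAN3d3QDu7u4A////AIiagxR3ebl4iJzIi8y7qqu4V4qqhnqpiYiIdBFomqiId63Zi8y6urymaJqahoqpmmZlVlM2qpqoVa7aisuqu82VaJmZd4maqjQzV3ZFma24ZH3smbuazd2FaJqpeJmaqyI0Z4dVic7HZXzsqaqr3tuXV5qneZmaqkQzVnZFeu+1V4vcqavN25m5VquGiZmaqnZUVmQzav+SR5vMy7zsl4vKdpp3mZmqmYh3ZUMjfO1RaZq6q77pV6zMl5l4mqqZmWepUzM2m8cUqpmpib7WSL3th6l4mru5iTWGNVVomVEpy5mZmr2lRq78Z7poibzMundjNomIcxBc2pmYmruWRY/5WdpXmrzM3buFNpYldBKdy5h3irqWRZ/mW+xVmry879zKZlEVdjWsy4ZVe8uENs/mWtx1iru97szsY0M1dVm9yGd2WctRS97oastkervP67ztcjRWZXnNhXiYVqpCnc3Zi8llZ5v/xavNtRNmRHm8VIiZdFdovMzJrKZ5dnz/g6q962RmI3mpNImZhiJ7y7y5m4eJho3+ZKq83blVZnhjNomYiEFKy7yomoeJmK77VZqrzM1SaIhCaJmYeHM3mruqmIibvN22aJmau9+AJXmGaJqYdmVVabqbp3rM3bdovIiZqs+xA2iYiauoZldzJ7mLyordyGes3niqqa7TA2iZmauWZmiCBqmKy6zsiKvM3Xiruq3DA2iqmauFV4hxBZmaq97Ii8u83omqu72kNGiZmZqXZ3dABKmbvNyqu7q8uqqZu72lZniZmZmYdlVSA6ub3crMurupiLqJu72kaIiZmZmYZEVTA5yr3ardurqHiYd5u72kWJmZmZmXZUQyJpu83JrduqmHmmaJu8ylWJmZmZmIdkITeYadypvcqqmIrFaaq7u3V5mamIiHeGMlmnNryr3LqqqYvGeaq6rKZnmpiJh1aYVHqmFby826qquqvHeJm7q7qHiHeZhleZZ6qEBcury6mZrMzHd4mrqqq6hmeZdVipe+tyBaqZqqmZrNzHd4mrqpqph2eadWiZnO2RBYiaqruoat3GeJmrupmZh2aadWeaq8/UAVibu7vIN+/WZ5mrupmZh1aahmeaqs/nADaaq73FKO7GVYqrupmZdleqhniJmt/5ITV4mt6TWt3GRHiaqqmIdnial4iImt/6MleJmsyEasy2RXdmesmIiIiamamIit/5IVmqqqt1ebu2VodDWsqpmYeaqaqHit/qMlm7u6p1ebu3Z4dCJ7y6mYeKuqqXm97rY1eru7hVeauoiIZBA53bunabuZuni93Mt1aKu5ZXiqqpmHVDEX3bu4aLqJu4erzN2maKuWV4mqqph1NEM3zLvLmImYrJZ6zd3IaallZ5qqqnZmVVRGirvMuHiqrKVZztzKeadnd5uqqmd3ZmVFabu8yWi7q8dHvczKiXZ4h4qqu3d2VXdWiau7uGeqmtxmvLvLl2eJmImqqoh2RHl3q8uYhleaqu+Wq6vchVeZmIiZqoiHU1mGjOyGZleZrO/ImYnMdXmZmImaqg=="/>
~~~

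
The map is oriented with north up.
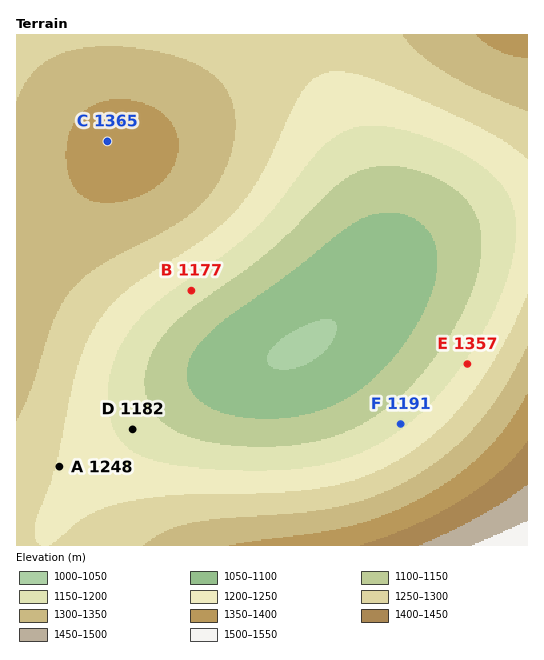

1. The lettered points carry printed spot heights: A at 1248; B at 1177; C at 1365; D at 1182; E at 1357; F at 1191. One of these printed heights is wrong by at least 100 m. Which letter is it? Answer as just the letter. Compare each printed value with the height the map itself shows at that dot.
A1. E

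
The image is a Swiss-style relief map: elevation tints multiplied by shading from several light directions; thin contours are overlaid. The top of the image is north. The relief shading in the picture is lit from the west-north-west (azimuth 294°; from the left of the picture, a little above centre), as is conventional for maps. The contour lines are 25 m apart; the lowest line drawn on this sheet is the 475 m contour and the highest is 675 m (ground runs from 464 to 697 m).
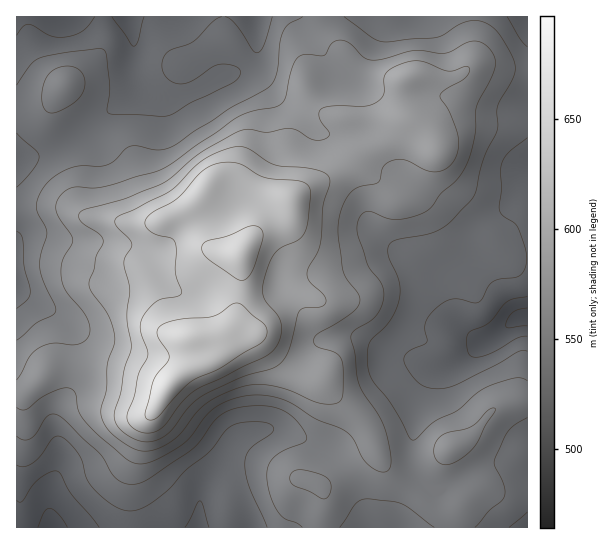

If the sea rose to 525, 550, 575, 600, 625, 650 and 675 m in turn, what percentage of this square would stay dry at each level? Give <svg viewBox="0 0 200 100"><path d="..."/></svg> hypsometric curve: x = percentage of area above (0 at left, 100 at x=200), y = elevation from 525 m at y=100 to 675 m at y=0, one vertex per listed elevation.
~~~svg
<svg viewBox="0 0 200 100"><path d="M169 100l-45-17-39-16-30-17-23-17-11-16-15-17"/></svg>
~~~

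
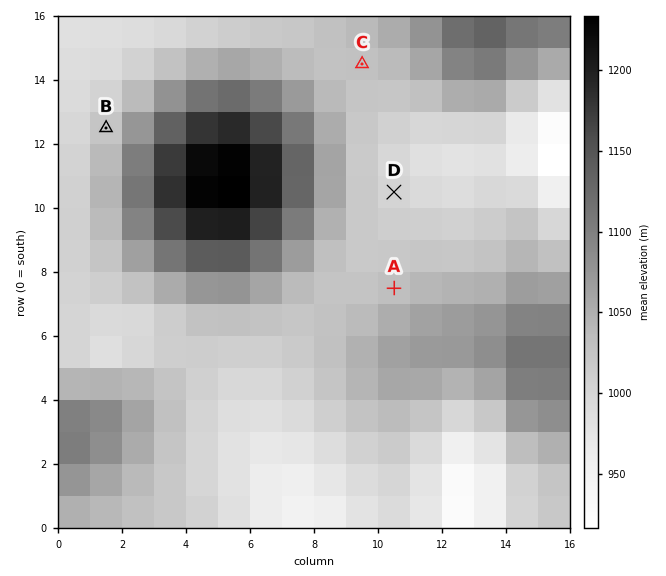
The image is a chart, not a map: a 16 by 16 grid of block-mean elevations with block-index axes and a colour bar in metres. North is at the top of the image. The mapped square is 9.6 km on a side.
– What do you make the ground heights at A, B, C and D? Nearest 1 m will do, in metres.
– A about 1032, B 1022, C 1028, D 1003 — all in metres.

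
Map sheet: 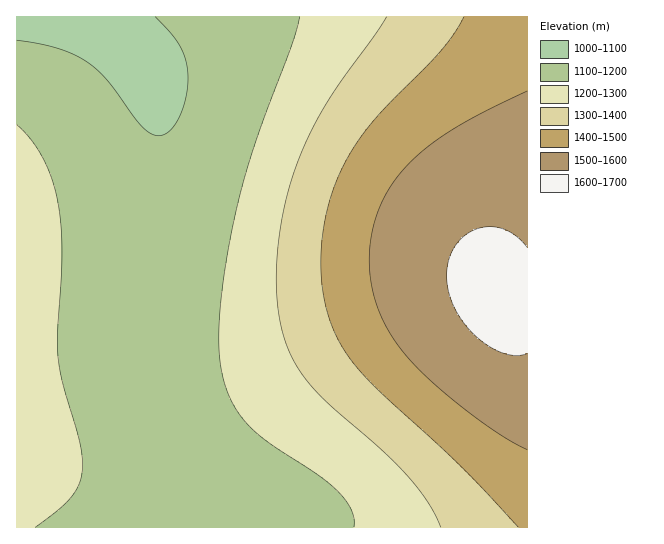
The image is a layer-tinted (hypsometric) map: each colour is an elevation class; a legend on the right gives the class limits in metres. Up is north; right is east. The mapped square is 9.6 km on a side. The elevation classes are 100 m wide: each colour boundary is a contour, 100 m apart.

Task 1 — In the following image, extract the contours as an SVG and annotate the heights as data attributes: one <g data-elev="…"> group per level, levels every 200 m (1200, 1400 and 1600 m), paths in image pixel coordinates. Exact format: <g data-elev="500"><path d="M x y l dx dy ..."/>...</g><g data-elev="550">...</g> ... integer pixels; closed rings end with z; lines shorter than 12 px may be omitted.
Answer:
<g data-elev="1200"><path d="M35 527l25-18 14-15 7-16 1-17-3-22-16-54-5-27 0-25 4-82-1-26-3-24-6-23-10-21-11-18-14-14"/><path d="M300 17l-9 29-37 101-17 60-9 44-7 44-2 36 1 28 3 18 4 14 6 14 9 13 23 22 52 34 20 16 9 11 5 9 3 9 0 8"/></g><g data-elev="1400"><path d="M464 17l-10 17-14 17-70 74-13 18-11 18-13 28-8 30-4 32 1 32 4 23 6 21 10 20 13 18 26 27 82 77 55 58"/></g><g data-elev="1600"><path d="M527 248l-10-12-14-7-13-2-13 2-12 7-10 10-6 13-2 16 2 16 5 15 8 15 12 13 13 11 15 8 13 3 12-3"/></g>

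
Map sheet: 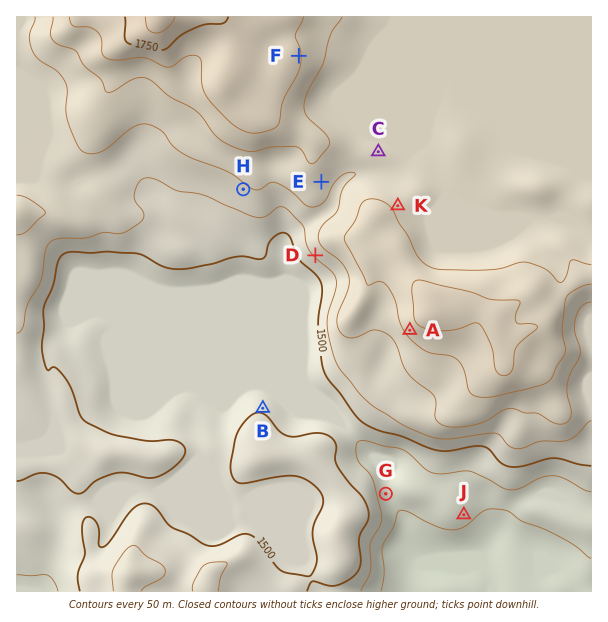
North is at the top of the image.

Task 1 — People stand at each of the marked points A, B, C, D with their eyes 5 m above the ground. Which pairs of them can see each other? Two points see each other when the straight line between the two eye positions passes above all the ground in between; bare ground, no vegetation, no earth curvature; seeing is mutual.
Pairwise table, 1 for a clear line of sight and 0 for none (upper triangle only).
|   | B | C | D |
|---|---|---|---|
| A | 1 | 0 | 0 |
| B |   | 0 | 1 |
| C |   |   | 0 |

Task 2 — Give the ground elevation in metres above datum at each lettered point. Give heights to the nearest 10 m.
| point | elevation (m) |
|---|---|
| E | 1620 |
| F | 1700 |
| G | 1420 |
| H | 1590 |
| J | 1420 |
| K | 1640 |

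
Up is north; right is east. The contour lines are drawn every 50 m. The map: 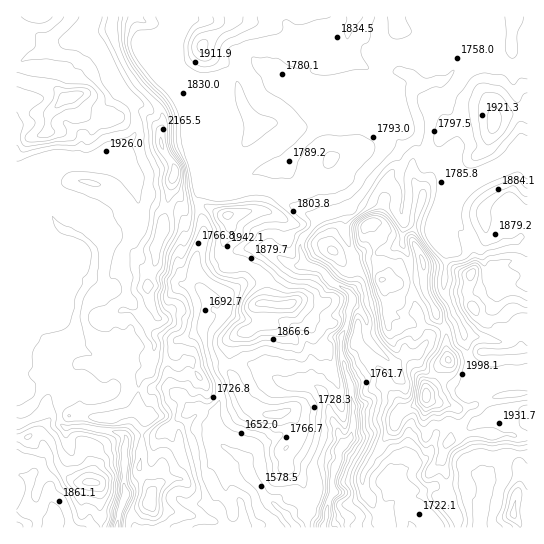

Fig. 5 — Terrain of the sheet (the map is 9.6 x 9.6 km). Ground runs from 1370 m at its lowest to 2280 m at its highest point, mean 1870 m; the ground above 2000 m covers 13.4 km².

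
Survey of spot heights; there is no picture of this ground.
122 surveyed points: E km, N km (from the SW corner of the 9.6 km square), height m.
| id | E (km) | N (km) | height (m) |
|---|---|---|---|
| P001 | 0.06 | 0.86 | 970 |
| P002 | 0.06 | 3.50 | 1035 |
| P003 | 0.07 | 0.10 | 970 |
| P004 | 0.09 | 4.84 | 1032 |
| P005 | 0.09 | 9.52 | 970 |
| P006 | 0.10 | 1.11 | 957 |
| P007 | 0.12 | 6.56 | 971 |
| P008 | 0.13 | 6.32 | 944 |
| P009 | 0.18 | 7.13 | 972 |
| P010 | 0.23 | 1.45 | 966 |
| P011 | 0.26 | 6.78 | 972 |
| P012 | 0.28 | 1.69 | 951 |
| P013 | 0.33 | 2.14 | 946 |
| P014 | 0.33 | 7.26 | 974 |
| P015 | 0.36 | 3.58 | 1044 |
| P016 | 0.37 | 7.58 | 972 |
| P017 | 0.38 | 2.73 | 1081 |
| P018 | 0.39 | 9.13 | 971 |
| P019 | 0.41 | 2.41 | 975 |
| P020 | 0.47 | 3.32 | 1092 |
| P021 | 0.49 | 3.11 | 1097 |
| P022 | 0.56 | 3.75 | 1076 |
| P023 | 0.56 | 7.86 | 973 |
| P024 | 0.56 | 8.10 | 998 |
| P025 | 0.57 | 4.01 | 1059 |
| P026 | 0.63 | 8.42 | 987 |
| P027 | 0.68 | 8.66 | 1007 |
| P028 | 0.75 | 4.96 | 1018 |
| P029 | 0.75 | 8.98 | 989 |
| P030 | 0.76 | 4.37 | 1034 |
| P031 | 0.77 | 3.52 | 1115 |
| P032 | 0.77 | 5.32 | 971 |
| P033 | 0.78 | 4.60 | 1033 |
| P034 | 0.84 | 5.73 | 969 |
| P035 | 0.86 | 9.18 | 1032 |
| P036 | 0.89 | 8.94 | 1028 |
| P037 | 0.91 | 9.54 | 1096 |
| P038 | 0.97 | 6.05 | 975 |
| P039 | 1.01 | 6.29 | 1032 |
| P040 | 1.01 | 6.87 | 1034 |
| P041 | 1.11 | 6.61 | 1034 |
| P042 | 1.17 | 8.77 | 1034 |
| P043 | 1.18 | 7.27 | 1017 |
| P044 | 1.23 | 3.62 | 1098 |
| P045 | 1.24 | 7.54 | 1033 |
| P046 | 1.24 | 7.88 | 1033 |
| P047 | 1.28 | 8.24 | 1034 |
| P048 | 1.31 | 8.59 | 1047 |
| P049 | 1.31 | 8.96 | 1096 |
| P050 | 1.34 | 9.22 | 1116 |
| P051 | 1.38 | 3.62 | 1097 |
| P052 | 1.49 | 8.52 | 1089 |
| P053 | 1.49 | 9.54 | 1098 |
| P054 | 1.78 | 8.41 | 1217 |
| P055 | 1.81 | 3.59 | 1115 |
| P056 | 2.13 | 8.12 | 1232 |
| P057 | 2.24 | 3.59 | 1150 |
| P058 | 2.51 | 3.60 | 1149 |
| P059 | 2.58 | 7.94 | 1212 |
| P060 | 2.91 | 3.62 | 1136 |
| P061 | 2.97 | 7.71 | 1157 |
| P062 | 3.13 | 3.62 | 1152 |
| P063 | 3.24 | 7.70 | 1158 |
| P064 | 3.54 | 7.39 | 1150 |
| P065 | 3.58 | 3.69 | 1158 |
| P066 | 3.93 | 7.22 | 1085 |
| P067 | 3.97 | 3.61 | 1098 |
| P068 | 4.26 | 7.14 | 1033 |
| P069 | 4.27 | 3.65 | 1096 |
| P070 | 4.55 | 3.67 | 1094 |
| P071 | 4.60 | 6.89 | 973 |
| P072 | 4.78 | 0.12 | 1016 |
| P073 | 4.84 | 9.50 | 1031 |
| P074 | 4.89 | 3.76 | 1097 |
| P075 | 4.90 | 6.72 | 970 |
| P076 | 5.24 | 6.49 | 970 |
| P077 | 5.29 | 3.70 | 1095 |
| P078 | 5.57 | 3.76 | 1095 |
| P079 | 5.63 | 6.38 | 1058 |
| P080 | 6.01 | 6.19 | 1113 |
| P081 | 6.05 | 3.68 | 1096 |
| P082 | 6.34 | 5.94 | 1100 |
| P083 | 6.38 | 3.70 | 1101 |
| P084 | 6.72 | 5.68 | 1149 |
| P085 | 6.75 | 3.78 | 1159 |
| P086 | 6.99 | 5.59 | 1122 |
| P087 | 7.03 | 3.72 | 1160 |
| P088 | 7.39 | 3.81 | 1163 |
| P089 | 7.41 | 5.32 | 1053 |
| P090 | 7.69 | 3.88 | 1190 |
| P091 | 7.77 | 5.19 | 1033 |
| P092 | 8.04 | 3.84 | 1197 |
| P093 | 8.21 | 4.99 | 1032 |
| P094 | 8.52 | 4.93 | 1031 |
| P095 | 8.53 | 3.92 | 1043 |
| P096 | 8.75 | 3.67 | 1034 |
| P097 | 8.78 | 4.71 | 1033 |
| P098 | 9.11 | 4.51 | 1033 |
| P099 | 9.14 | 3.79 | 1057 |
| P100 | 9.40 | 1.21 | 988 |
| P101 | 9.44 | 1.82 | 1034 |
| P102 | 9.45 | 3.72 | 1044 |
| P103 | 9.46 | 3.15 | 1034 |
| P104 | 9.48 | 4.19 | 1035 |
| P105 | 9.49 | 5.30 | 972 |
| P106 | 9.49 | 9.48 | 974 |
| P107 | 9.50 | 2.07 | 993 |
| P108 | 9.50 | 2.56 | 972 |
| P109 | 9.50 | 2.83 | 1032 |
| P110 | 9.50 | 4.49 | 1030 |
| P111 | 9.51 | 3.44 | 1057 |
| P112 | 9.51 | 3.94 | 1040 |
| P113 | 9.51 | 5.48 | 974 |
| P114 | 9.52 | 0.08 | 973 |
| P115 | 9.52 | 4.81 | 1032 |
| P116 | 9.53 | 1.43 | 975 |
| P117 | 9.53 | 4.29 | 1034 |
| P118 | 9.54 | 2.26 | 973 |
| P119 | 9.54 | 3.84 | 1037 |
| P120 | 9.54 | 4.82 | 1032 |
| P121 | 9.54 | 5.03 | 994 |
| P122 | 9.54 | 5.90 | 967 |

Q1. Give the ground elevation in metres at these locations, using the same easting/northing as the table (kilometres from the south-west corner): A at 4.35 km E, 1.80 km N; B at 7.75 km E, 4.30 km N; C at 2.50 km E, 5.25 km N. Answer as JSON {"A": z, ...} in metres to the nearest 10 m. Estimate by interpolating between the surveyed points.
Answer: {"A": 1100, "B": 1160, "C": 1090}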